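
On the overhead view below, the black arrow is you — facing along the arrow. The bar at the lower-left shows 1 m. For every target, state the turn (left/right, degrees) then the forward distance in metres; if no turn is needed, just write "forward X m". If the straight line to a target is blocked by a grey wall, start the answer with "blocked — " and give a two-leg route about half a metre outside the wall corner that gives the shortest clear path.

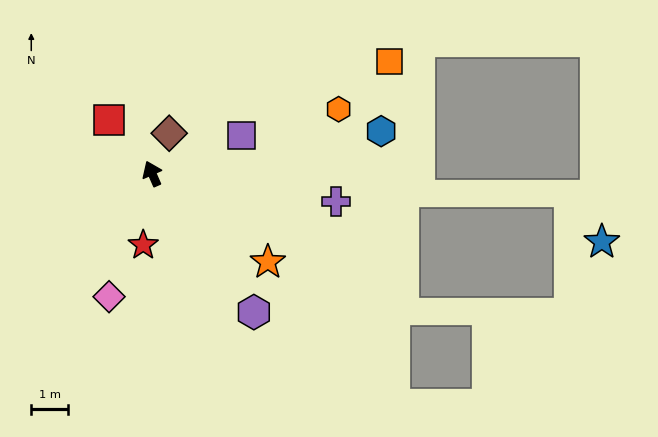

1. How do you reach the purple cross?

turn right 122°, forward 5.1 m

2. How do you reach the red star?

turn left 149°, forward 2.0 m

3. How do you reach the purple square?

turn right 90°, forward 2.6 m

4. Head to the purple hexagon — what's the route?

turn right 167°, forward 4.7 m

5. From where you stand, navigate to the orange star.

turn right 151°, forward 4.0 m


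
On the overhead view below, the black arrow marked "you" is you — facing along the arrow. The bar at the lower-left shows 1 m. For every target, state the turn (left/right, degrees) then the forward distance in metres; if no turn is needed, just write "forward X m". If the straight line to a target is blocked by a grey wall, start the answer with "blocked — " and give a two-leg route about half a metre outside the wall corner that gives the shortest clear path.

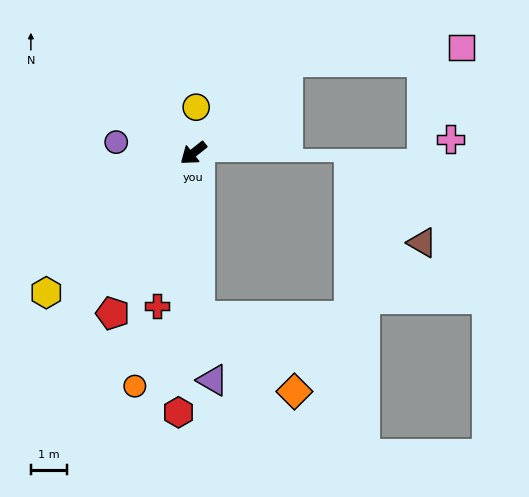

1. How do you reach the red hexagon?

turn left 48°, forward 7.1 m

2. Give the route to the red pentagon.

turn left 25°, forward 4.9 m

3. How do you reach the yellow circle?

turn right 132°, forward 1.3 m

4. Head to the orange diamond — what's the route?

blocked — turn left 54°, forward 4.5 m, then turn left 49°, forward 3.3 m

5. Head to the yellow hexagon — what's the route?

turn left 5°, forward 5.6 m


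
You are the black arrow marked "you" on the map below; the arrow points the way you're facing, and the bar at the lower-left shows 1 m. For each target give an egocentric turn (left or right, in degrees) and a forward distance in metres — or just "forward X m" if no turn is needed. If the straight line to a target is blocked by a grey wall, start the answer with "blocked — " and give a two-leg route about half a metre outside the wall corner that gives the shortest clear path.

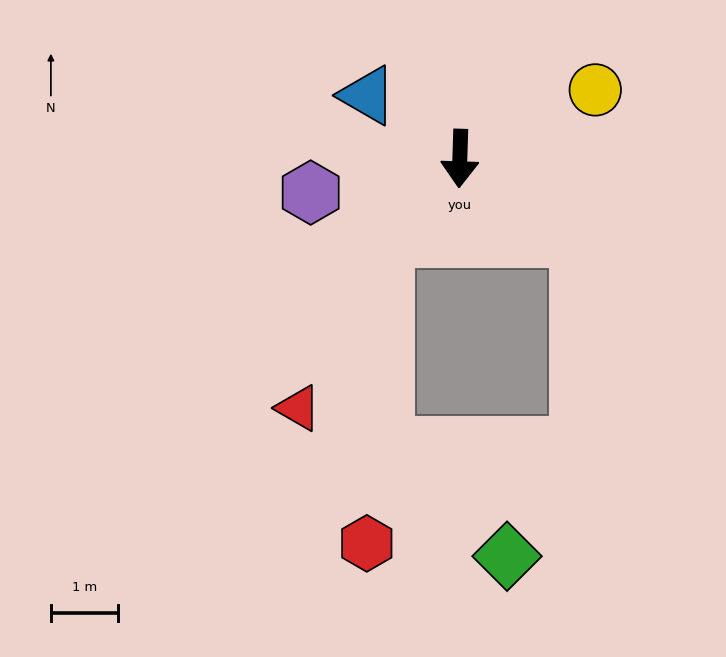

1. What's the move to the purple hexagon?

turn right 75°, forward 2.3 m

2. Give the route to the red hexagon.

blocked — turn right 41°, forward 1.6 m, then turn left 39°, forward 4.5 m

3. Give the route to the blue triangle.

turn right 123°, forward 1.7 m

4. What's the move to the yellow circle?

turn left 119°, forward 2.3 m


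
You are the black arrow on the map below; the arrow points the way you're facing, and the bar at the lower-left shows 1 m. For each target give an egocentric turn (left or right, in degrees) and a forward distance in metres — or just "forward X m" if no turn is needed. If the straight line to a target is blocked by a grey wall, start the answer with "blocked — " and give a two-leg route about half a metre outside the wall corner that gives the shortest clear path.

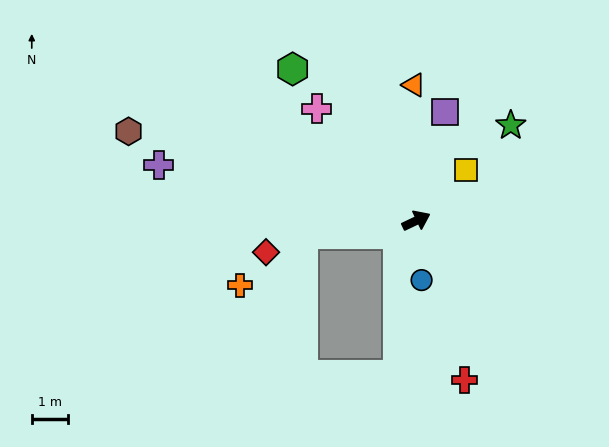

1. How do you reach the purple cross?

turn left 142°, forward 7.3 m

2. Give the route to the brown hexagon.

turn left 137°, forward 8.3 m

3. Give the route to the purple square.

turn left 50°, forward 3.1 m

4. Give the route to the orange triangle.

turn left 66°, forward 3.7 m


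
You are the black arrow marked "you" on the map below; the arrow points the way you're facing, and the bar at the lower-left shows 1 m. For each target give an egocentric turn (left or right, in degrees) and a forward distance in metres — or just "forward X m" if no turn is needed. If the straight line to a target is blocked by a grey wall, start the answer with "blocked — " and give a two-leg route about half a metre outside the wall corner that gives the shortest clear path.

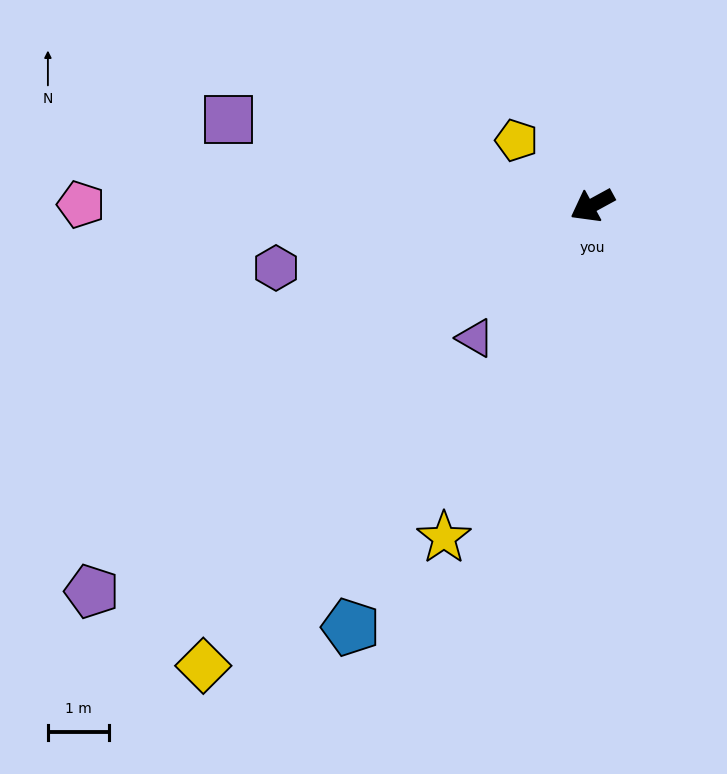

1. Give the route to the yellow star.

turn left 37°, forward 5.9 m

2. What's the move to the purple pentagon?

turn left 9°, forward 10.3 m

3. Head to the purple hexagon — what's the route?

turn right 17°, forward 5.3 m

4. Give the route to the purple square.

turn right 42°, forward 6.1 m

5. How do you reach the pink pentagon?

turn right 29°, forward 8.3 m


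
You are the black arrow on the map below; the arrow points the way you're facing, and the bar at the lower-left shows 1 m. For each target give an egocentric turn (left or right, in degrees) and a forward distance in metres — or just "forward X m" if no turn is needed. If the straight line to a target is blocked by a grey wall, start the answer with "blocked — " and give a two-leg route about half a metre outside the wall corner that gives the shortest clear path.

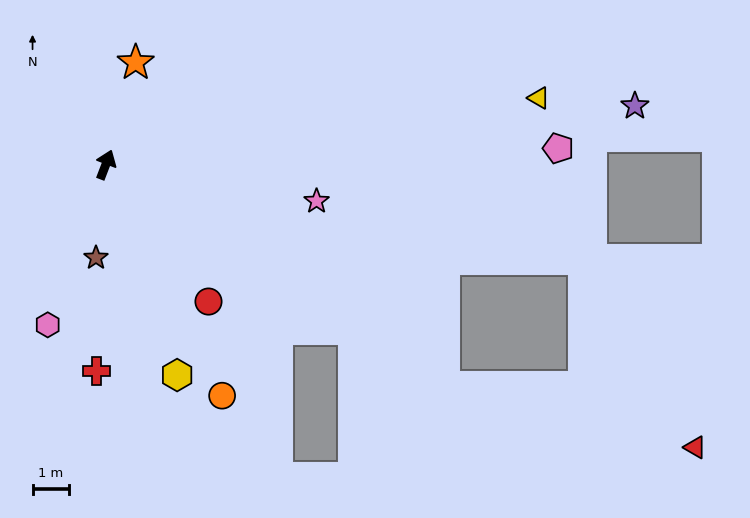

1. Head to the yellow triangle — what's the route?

turn right 60°, forward 11.9 m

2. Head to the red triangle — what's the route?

blocked — turn right 102°, forward 11.0 m, then turn left 19°, forward 7.0 m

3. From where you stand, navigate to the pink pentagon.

turn right 67°, forward 12.3 m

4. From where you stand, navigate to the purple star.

turn right 63°, forward 14.4 m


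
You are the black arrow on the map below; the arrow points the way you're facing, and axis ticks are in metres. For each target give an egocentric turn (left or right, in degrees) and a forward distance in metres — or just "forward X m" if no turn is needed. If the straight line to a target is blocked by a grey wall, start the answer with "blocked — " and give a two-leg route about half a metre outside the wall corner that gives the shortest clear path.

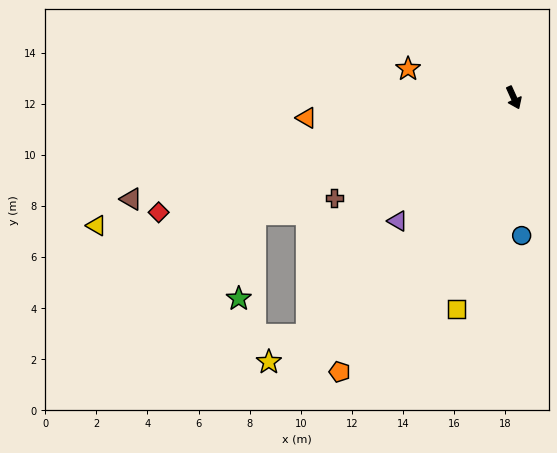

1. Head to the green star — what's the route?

blocked — turn right 90°, forward 11.1 m, then turn left 54°, forward 3.3 m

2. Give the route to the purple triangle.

turn right 68°, forward 6.6 m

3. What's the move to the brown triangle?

turn right 100°, forward 15.5 m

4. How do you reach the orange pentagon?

turn right 57°, forward 12.7 m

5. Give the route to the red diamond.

turn right 96°, forward 14.6 m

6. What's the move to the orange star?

turn right 130°, forward 4.3 m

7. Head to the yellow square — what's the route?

turn right 39°, forward 8.6 m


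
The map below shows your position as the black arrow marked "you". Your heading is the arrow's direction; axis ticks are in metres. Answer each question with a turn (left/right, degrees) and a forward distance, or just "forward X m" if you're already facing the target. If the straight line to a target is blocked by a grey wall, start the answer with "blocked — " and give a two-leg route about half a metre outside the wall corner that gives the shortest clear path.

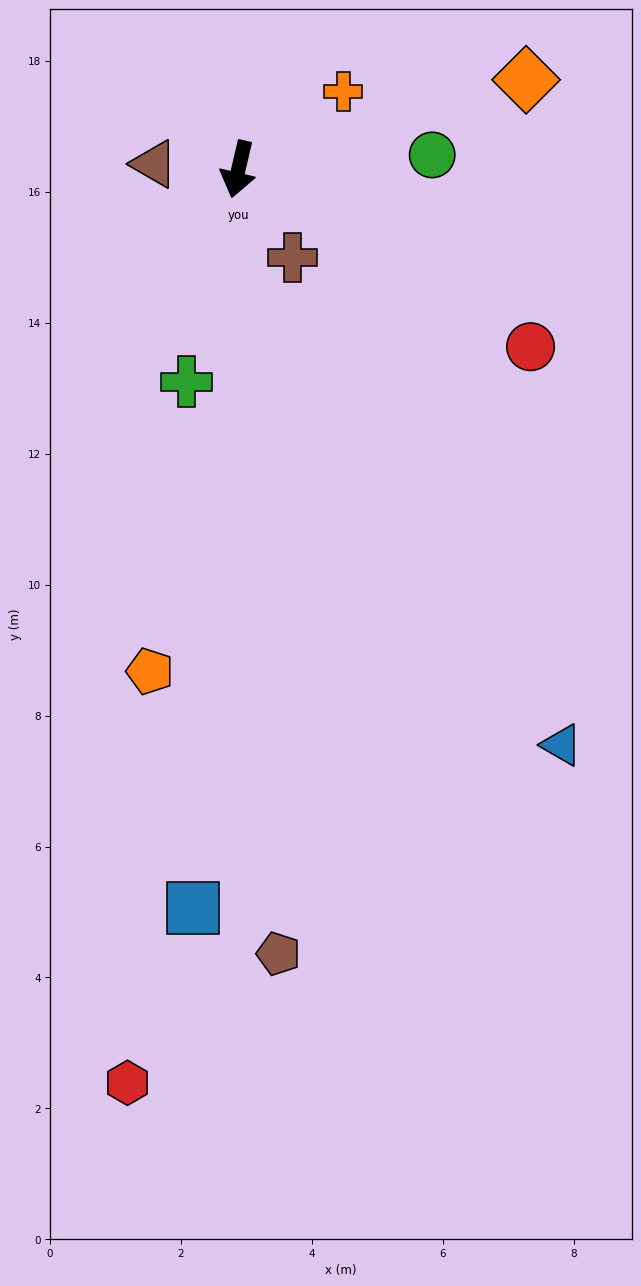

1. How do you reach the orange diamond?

turn left 120°, forward 4.6 m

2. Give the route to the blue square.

turn left 10°, forward 11.3 m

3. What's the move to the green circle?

turn left 107°, forward 3.0 m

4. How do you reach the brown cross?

turn left 45°, forward 1.6 m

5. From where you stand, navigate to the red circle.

turn left 72°, forward 5.2 m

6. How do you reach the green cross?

forward 3.3 m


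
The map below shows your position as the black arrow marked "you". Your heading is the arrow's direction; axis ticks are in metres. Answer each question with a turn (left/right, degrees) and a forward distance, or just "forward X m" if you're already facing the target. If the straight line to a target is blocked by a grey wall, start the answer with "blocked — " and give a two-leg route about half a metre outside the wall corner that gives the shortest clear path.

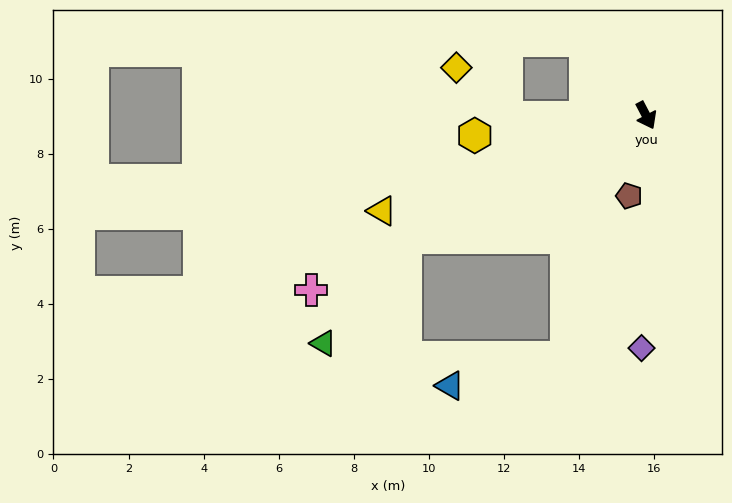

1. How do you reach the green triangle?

blocked — turn right 91°, forward 7.2 m, then turn left 25°, forward 3.6 m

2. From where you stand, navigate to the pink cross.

turn right 90°, forward 10.1 m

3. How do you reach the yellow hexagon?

turn right 111°, forward 4.6 m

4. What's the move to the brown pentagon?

turn right 40°, forward 2.2 m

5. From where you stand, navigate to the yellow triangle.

turn right 98°, forward 7.5 m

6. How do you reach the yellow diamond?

blocked — turn right 117°, forward 3.7 m, then turn right 45°, forward 1.9 m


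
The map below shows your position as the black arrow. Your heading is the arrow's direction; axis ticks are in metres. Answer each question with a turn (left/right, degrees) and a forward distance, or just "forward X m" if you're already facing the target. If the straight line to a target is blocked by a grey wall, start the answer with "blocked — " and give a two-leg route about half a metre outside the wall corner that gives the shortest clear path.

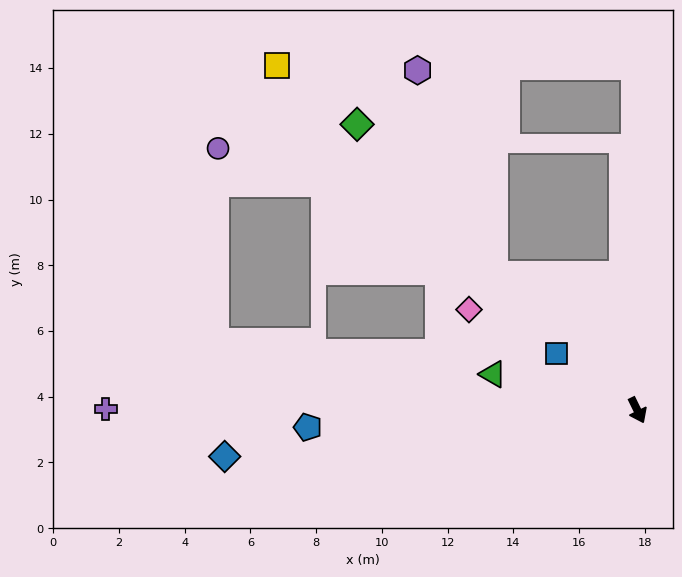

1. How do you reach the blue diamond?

turn right 110°, forward 12.6 m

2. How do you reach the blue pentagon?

turn right 113°, forward 10.0 m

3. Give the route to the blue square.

turn right 151°, forward 3.0 m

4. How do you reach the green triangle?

turn right 130°, forward 4.5 m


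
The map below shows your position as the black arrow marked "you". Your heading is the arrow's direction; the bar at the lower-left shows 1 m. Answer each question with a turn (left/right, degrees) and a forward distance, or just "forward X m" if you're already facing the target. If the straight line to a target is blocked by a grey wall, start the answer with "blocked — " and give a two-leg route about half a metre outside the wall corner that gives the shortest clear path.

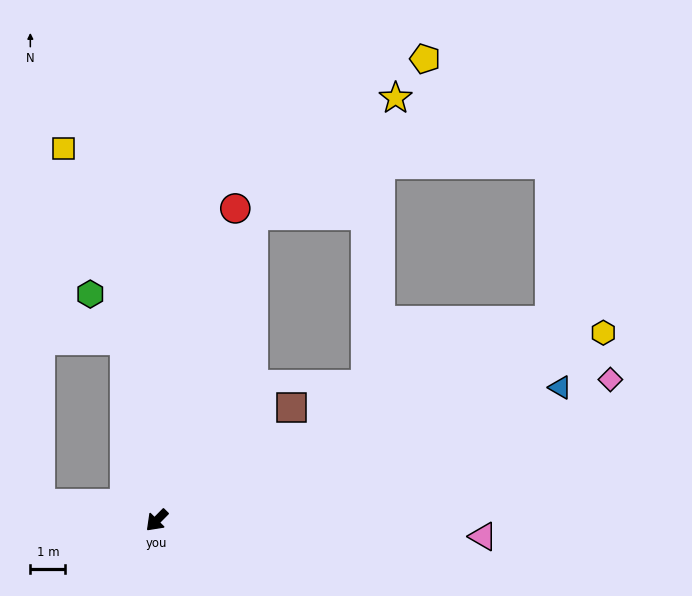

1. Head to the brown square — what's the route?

turn left 175°, forward 5.0 m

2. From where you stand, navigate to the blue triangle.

turn left 153°, forward 12.1 m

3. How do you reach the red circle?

turn right 149°, forward 9.2 m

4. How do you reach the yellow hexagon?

turn left 157°, forward 13.8 m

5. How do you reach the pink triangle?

turn left 132°, forward 9.3 m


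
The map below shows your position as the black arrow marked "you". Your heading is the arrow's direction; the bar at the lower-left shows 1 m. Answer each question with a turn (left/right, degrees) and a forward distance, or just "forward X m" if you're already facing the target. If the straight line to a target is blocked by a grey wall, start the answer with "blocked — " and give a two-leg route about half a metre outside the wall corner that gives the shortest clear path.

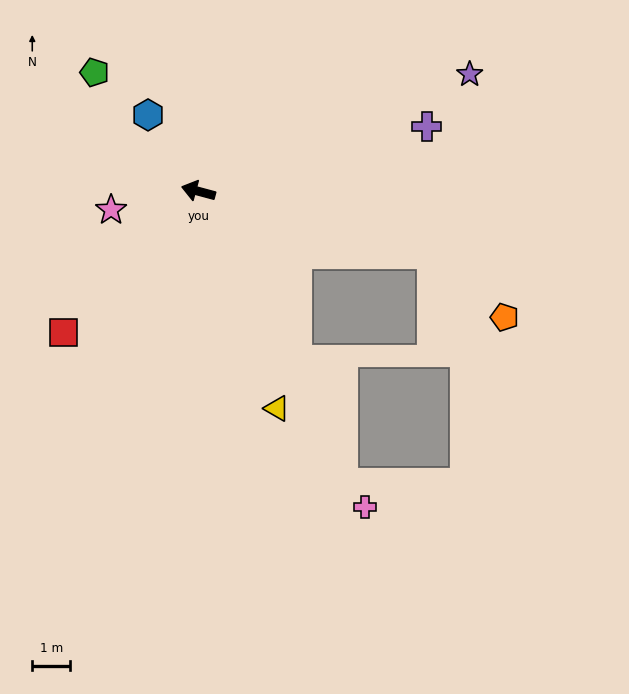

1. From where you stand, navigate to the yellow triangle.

turn left 125°, forward 6.1 m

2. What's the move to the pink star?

turn left 27°, forward 2.4 m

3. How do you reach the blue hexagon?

turn right 42°, forward 2.4 m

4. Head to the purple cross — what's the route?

turn right 149°, forward 6.3 m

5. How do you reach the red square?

turn left 61°, forward 5.2 m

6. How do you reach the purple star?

turn right 142°, forward 7.8 m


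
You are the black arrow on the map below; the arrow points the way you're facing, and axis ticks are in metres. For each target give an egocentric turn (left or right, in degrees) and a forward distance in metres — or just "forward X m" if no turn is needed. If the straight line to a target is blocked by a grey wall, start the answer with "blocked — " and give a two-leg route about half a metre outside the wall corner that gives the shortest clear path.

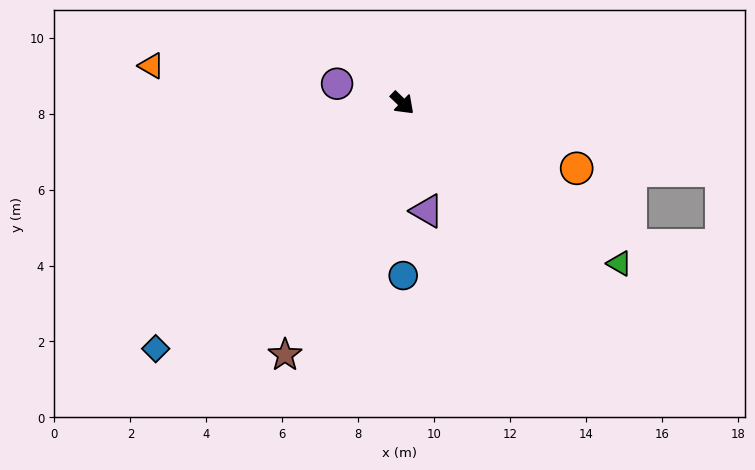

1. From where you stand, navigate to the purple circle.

turn right 153°, forward 1.8 m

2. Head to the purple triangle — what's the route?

turn right 33°, forward 2.9 m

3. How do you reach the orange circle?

turn left 23°, forward 4.9 m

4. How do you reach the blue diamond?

turn right 91°, forward 9.2 m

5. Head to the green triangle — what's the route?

turn left 7°, forward 7.1 m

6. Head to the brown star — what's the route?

turn right 71°, forward 7.3 m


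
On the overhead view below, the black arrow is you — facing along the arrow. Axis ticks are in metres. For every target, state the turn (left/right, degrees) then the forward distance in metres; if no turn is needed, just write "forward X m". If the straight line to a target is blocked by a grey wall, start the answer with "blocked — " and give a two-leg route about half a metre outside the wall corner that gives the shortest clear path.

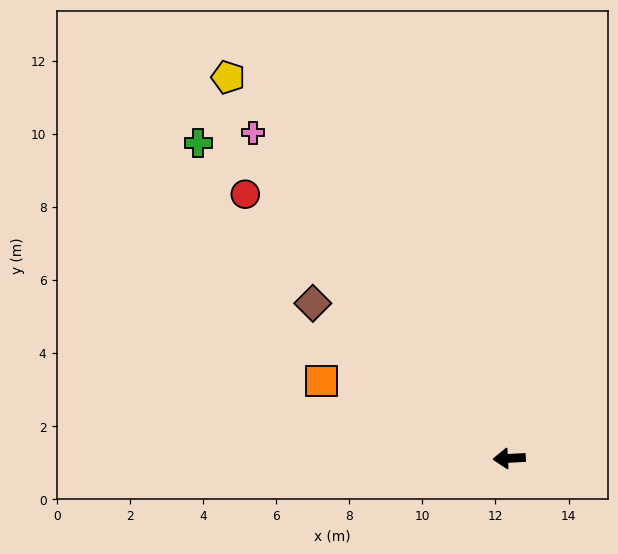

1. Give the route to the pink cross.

turn right 55°, forward 11.3 m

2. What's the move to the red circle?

turn right 48°, forward 10.2 m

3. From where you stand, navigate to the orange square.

turn right 25°, forward 5.6 m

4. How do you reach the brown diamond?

turn right 41°, forward 6.8 m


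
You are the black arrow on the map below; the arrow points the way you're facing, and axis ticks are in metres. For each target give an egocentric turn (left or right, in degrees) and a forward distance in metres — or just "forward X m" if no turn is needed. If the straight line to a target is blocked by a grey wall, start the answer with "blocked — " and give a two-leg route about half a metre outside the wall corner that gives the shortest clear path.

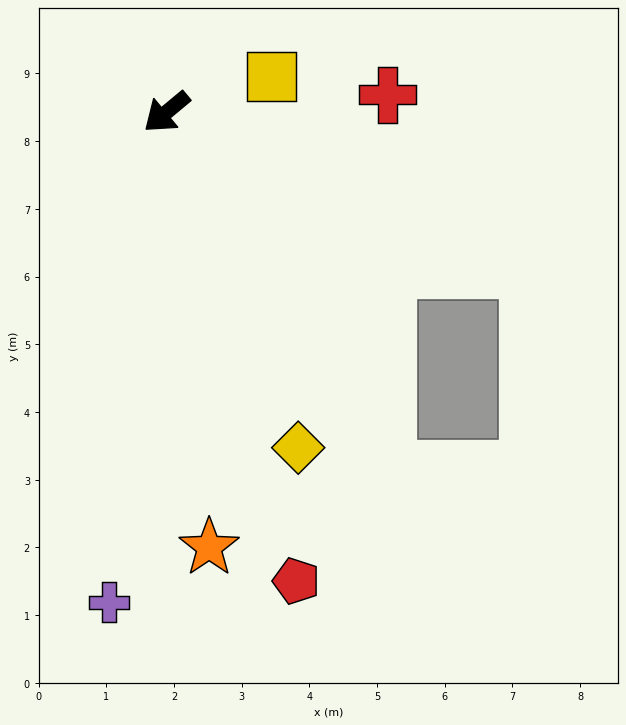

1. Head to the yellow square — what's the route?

turn left 159°, forward 1.6 m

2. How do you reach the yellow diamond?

turn left 72°, forward 5.3 m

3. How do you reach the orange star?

turn left 56°, forward 6.5 m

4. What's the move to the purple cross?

turn left 44°, forward 7.3 m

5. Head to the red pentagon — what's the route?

turn left 66°, forward 7.2 m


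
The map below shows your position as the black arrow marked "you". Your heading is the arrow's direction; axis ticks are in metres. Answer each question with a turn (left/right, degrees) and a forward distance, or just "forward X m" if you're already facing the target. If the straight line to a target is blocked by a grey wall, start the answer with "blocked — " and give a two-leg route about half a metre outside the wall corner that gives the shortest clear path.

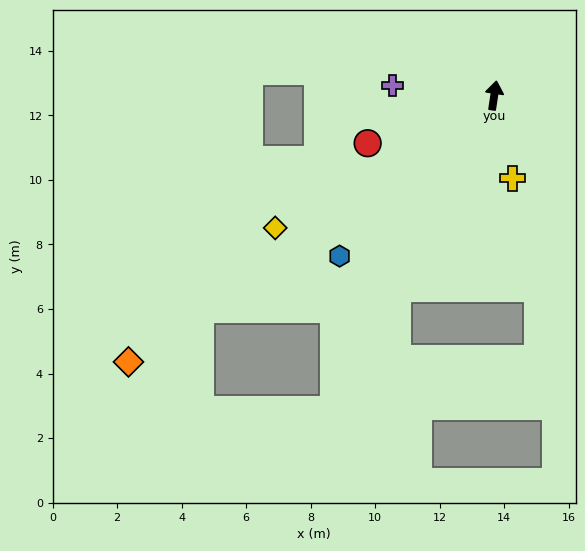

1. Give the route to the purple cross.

turn left 93°, forward 3.2 m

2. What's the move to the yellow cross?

turn right 159°, forward 2.6 m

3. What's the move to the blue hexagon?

turn left 145°, forward 6.9 m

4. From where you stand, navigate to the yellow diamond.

turn left 130°, forward 7.9 m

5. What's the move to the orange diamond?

turn left 135°, forward 14.0 m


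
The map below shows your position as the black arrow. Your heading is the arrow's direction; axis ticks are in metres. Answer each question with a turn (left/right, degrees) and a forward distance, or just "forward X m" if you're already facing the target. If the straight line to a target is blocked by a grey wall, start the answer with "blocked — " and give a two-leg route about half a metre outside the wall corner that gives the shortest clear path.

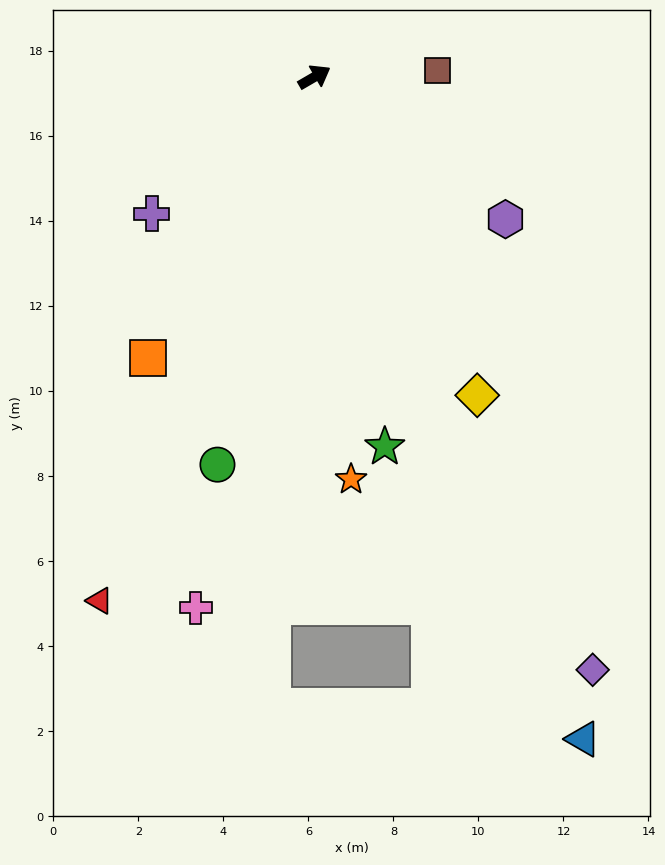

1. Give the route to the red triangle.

turn right 142°, forward 13.3 m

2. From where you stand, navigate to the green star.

turn right 109°, forward 8.9 m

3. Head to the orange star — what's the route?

turn right 115°, forward 9.5 m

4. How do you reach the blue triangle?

turn right 98°, forward 16.8 m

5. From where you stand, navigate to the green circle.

turn right 134°, forward 9.4 m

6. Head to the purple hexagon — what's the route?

turn right 67°, forward 5.6 m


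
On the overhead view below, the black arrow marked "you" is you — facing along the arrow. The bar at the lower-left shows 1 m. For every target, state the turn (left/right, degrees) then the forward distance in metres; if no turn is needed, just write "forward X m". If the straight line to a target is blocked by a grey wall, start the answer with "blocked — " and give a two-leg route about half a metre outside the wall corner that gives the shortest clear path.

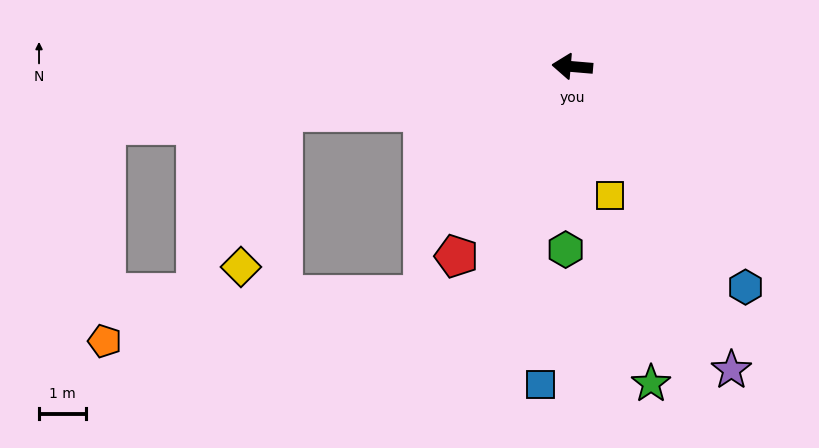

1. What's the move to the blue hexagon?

turn left 133°, forward 6.0 m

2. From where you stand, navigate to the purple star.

turn left 123°, forward 7.4 m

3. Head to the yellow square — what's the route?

turn left 111°, forward 2.9 m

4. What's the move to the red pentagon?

turn left 63°, forward 4.8 m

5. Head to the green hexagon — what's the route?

turn left 93°, forward 3.9 m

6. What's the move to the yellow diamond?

blocked — turn left 14°, forward 6.3 m, then turn left 66°, forward 3.5 m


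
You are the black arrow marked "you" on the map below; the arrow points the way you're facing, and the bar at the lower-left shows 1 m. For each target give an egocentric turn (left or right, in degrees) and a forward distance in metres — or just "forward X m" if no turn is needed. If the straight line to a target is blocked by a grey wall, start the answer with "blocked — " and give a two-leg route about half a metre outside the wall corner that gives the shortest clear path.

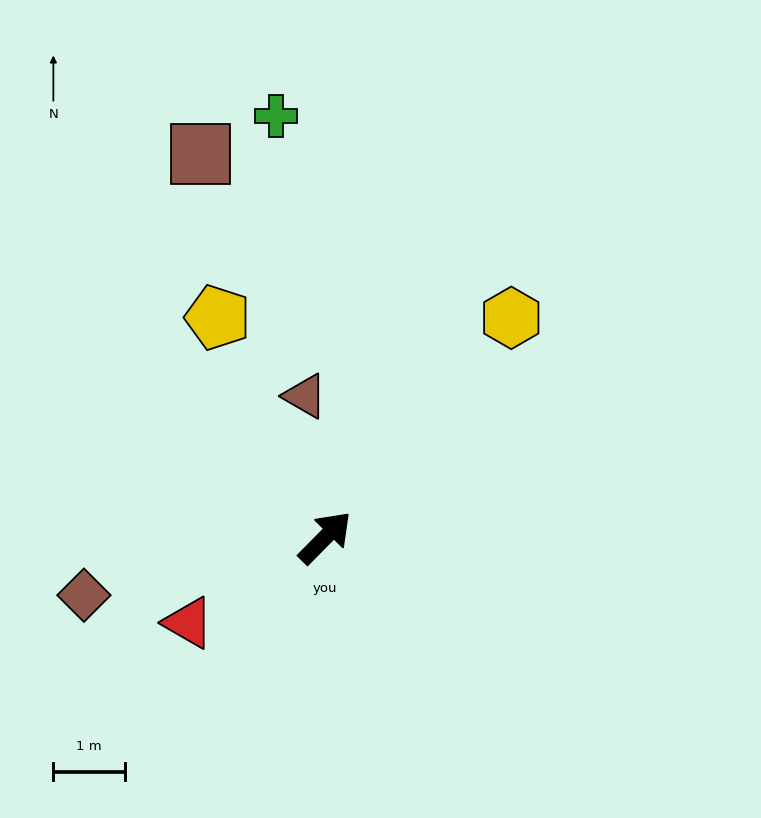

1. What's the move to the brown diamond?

turn left 148°, forward 3.5 m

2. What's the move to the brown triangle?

turn left 53°, forward 2.0 m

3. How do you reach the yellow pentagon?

turn left 71°, forward 3.4 m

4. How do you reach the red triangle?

turn left 167°, forward 2.3 m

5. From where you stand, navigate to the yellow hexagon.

turn left 4°, forward 4.0 m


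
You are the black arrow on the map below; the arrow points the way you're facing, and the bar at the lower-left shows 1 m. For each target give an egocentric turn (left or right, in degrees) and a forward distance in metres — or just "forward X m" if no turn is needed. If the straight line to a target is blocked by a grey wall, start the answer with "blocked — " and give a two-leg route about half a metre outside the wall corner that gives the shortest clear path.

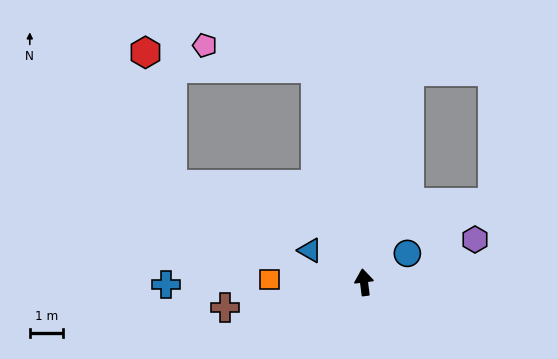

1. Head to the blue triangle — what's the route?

turn left 52°, forward 1.9 m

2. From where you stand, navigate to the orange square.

turn left 81°, forward 2.8 m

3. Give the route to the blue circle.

turn right 64°, forward 1.5 m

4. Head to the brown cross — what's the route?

turn left 93°, forward 4.2 m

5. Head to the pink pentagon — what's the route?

blocked — turn left 6°, forward 6.5 m, then turn left 65°, forward 3.4 m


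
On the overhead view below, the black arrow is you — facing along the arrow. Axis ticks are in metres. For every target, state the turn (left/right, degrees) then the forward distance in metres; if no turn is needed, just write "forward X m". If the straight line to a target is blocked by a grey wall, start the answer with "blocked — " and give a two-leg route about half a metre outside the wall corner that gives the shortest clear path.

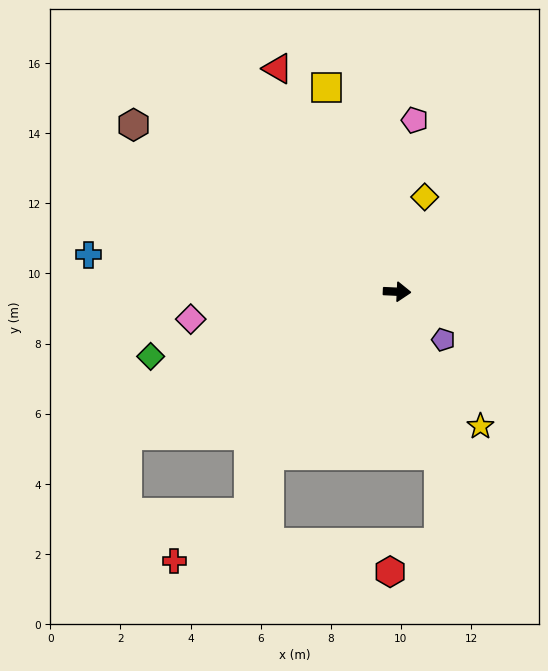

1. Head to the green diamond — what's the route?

turn right 163°, forward 7.3 m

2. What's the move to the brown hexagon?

turn left 150°, forward 8.9 m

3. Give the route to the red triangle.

turn left 121°, forward 7.2 m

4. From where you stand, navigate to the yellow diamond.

turn left 76°, forward 2.8 m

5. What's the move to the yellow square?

turn left 112°, forward 6.2 m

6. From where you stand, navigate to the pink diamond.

turn right 170°, forward 5.9 m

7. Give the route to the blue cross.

turn left 176°, forward 8.9 m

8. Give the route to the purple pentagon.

turn right 43°, forward 1.9 m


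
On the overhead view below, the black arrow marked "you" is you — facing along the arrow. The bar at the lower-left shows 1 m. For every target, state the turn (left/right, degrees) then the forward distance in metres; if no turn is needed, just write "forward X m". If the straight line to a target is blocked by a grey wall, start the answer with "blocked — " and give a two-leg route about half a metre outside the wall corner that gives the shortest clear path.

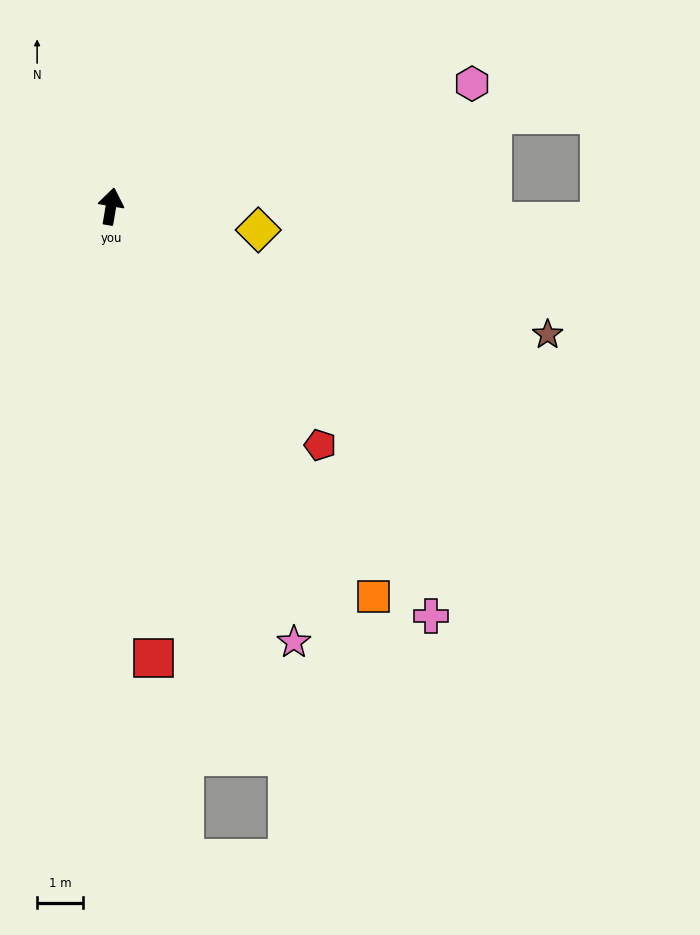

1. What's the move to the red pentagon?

turn right 129°, forward 6.8 m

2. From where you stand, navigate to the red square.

turn right 165°, forward 9.8 m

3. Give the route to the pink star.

turn right 148°, forward 10.2 m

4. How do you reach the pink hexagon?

turn right 62°, forward 8.2 m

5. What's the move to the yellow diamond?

turn right 90°, forward 3.2 m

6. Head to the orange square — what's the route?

turn right 137°, forward 10.1 m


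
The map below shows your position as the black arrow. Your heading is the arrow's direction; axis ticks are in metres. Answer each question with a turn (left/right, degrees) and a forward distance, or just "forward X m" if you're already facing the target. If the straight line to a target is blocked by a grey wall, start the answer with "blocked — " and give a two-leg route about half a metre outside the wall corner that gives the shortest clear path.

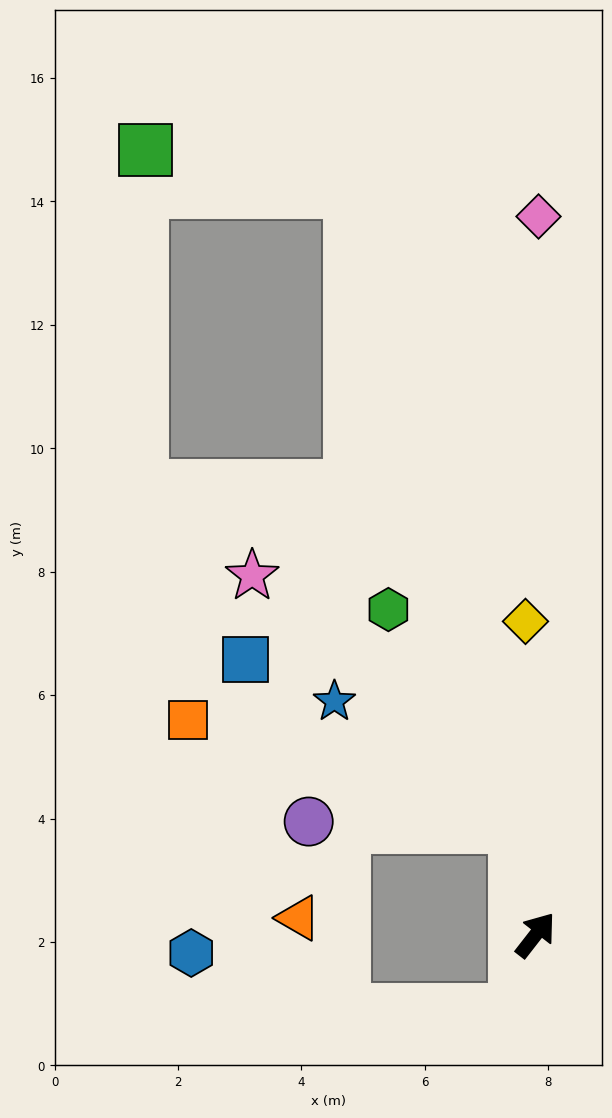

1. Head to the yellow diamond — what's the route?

turn left 40°, forward 5.1 m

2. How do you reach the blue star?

blocked — turn left 49°, forward 1.8 m, then turn left 44°, forward 3.6 m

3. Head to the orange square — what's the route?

blocked — turn left 49°, forward 1.8 m, then turn left 61°, forward 5.6 m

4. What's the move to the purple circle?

blocked — turn left 49°, forward 1.8 m, then turn left 77°, forward 3.3 m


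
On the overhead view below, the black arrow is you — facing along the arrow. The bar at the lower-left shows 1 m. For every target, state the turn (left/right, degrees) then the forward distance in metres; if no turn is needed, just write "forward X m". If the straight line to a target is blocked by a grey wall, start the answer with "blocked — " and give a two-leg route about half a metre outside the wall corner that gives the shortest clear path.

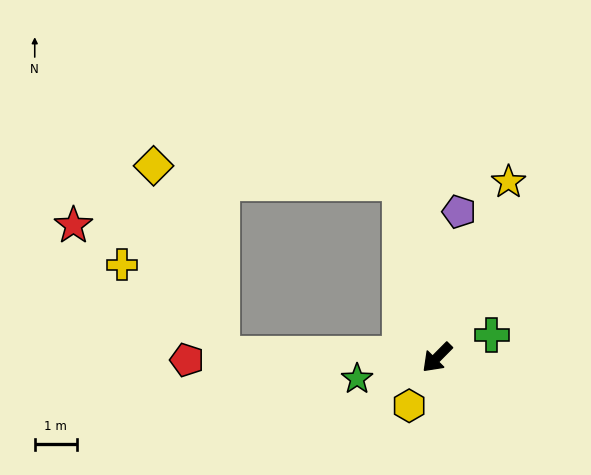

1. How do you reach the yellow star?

turn right 157°, forward 4.5 m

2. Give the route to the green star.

turn right 30°, forward 2.0 m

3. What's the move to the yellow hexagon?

turn left 15°, forward 1.3 m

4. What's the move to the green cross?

turn left 157°, forward 1.4 m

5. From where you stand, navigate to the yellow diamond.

blocked — turn right 123°, forward 4.2 m, then turn left 74°, forward 5.9 m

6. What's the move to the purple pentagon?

turn right 144°, forward 3.5 m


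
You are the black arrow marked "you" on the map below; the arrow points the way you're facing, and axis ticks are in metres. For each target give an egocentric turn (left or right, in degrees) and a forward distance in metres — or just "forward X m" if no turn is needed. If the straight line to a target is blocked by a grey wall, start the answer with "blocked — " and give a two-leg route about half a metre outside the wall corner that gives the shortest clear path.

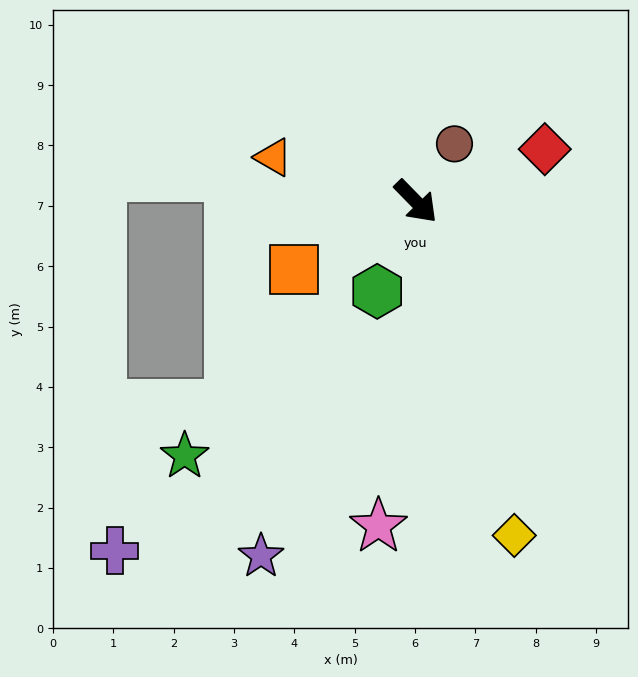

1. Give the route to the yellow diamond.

turn right 28°, forward 5.8 m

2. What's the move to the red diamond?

turn left 68°, forward 2.3 m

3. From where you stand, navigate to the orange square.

turn right 105°, forward 2.3 m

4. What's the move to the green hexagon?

turn right 68°, forward 1.6 m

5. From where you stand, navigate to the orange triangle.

turn right 152°, forward 2.5 m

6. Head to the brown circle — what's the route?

turn left 102°, forward 1.1 m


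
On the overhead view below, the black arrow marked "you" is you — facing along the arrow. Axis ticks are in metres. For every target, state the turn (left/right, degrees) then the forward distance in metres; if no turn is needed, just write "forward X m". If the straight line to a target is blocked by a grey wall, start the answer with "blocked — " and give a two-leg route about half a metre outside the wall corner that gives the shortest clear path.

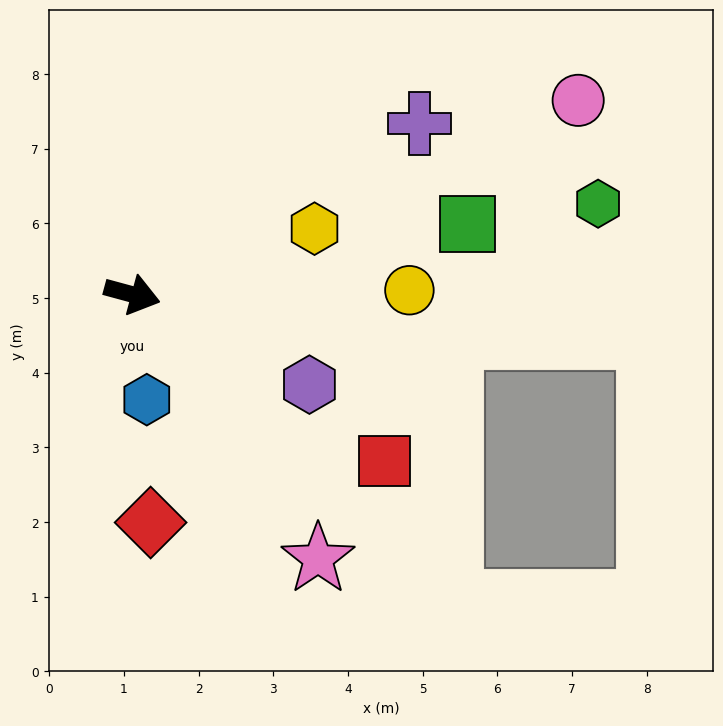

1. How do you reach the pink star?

turn right 40°, forward 4.3 m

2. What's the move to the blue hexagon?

turn right 67°, forward 1.4 m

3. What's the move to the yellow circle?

turn left 16°, forward 3.7 m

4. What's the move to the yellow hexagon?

turn left 35°, forward 2.6 m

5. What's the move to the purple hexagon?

turn right 12°, forward 2.7 m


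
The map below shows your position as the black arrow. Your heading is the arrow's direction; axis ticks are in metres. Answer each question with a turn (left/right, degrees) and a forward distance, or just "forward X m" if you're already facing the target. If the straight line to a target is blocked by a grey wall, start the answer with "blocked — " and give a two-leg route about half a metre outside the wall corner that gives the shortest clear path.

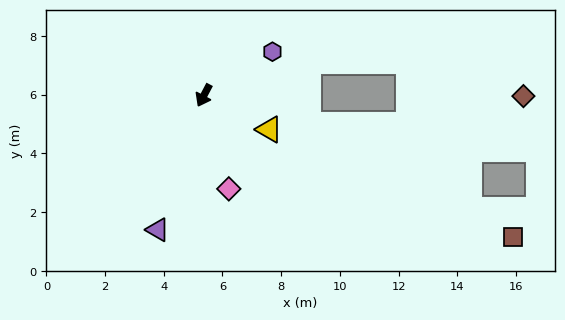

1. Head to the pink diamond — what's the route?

turn left 43°, forward 3.3 m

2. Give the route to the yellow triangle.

turn left 90°, forward 2.5 m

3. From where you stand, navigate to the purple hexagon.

turn left 150°, forward 2.8 m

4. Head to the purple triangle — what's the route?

turn left 9°, forward 4.8 m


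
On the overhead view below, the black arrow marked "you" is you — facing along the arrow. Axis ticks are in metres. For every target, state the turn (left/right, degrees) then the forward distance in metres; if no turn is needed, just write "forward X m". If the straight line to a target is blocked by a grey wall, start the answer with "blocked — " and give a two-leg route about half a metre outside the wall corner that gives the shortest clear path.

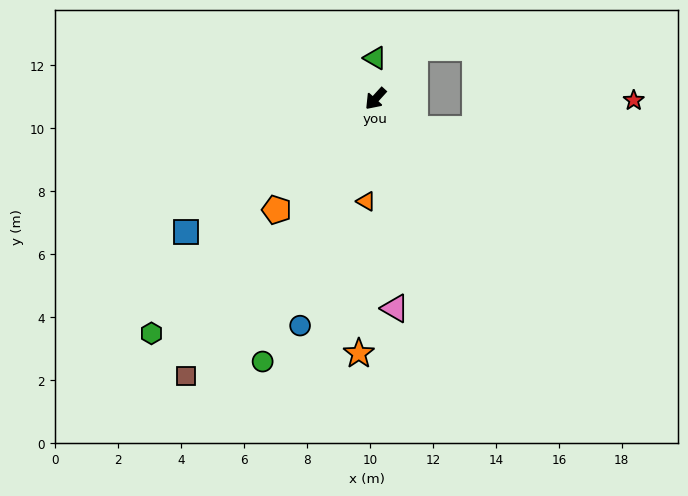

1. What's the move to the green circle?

turn left 19°, forward 9.1 m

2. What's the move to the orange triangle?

turn left 37°, forward 3.3 m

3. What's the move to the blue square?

turn right 13°, forward 7.4 m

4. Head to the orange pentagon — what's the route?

forward 4.7 m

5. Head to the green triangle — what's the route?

turn right 137°, forward 1.3 m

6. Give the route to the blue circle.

turn left 24°, forward 7.6 m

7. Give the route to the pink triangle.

turn left 48°, forward 6.7 m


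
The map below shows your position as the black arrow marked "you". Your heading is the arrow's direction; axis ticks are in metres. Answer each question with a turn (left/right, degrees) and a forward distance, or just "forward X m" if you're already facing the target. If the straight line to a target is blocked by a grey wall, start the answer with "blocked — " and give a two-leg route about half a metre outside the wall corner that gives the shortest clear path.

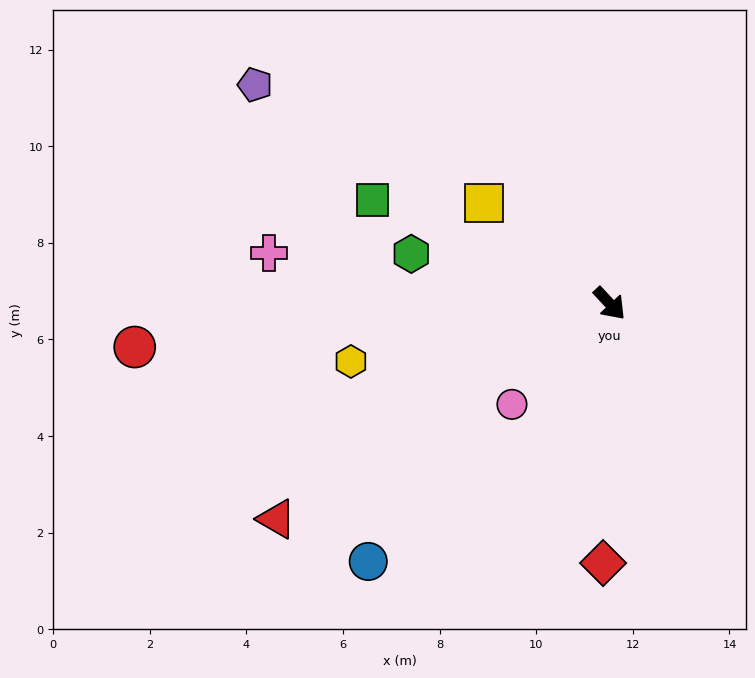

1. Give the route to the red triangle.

turn right 100°, forward 8.2 m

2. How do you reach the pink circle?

turn right 87°, forward 2.9 m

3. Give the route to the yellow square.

turn right 172°, forward 3.3 m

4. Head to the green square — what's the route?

turn right 157°, forward 5.4 m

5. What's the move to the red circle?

turn right 128°, forward 9.9 m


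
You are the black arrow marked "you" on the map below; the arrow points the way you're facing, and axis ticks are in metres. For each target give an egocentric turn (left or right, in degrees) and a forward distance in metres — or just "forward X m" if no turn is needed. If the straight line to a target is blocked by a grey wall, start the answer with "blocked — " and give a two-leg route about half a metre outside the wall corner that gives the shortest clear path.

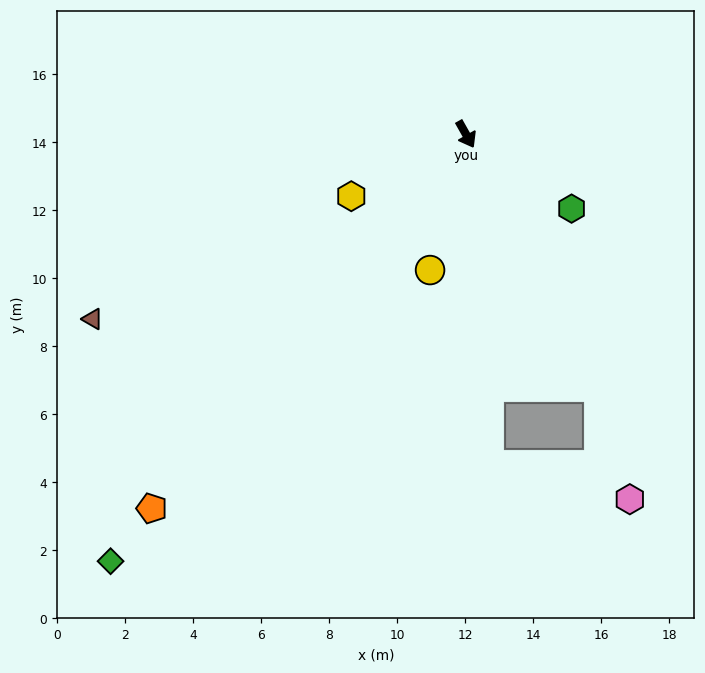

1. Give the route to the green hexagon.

turn left 25°, forward 3.8 m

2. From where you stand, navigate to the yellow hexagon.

turn right 91°, forward 3.8 m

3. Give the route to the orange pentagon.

turn right 69°, forward 14.4 m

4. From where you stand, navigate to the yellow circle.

turn right 44°, forward 4.1 m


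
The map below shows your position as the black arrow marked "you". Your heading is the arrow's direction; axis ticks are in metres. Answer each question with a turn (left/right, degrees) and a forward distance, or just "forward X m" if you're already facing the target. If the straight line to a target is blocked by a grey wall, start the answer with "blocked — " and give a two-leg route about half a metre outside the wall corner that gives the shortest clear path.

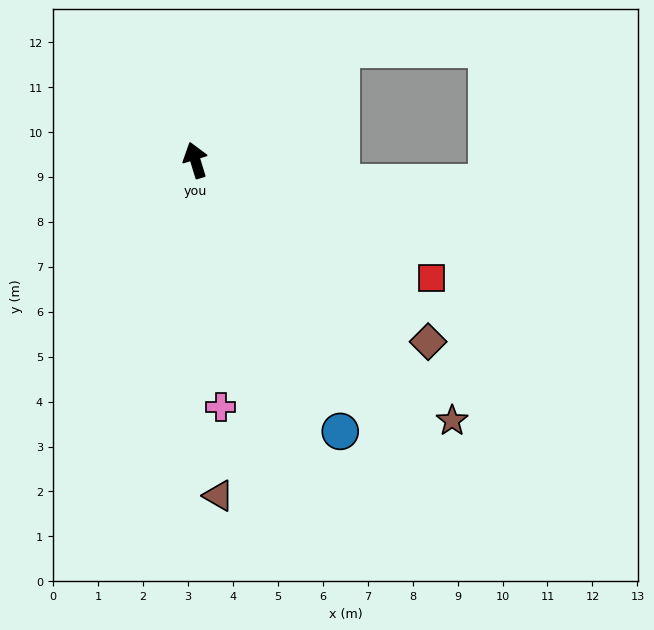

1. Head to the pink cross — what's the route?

turn left 169°, forward 5.5 m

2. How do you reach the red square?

turn right 134°, forward 5.9 m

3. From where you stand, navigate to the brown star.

turn right 152°, forward 8.1 m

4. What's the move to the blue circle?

turn right 169°, forward 6.8 m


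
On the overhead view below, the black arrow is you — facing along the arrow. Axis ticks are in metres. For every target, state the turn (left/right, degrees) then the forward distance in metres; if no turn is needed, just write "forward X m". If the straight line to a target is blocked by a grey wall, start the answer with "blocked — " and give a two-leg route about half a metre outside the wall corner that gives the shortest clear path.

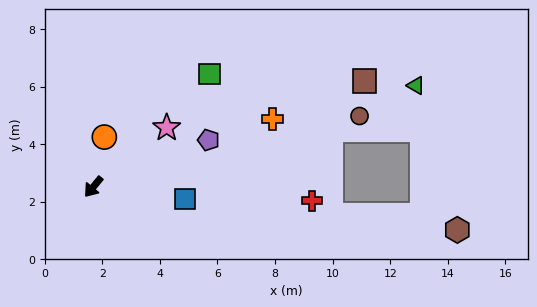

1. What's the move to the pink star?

turn left 168°, forward 3.3 m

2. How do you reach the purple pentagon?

turn left 152°, forward 4.3 m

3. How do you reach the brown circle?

turn left 144°, forward 9.6 m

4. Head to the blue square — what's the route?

turn left 122°, forward 3.2 m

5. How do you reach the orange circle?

turn right 153°, forward 1.8 m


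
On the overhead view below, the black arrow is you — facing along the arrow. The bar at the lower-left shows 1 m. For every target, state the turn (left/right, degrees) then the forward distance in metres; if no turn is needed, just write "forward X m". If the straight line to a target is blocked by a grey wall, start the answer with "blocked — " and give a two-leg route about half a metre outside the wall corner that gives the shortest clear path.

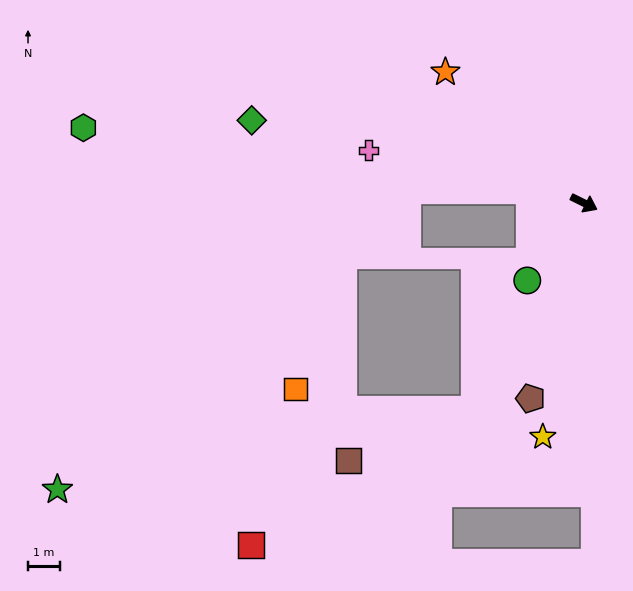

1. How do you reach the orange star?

turn left 163°, forward 6.0 m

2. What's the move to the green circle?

turn right 100°, forward 3.0 m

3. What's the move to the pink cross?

turn right 167°, forward 7.0 m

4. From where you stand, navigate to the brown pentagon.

turn right 79°, forward 6.4 m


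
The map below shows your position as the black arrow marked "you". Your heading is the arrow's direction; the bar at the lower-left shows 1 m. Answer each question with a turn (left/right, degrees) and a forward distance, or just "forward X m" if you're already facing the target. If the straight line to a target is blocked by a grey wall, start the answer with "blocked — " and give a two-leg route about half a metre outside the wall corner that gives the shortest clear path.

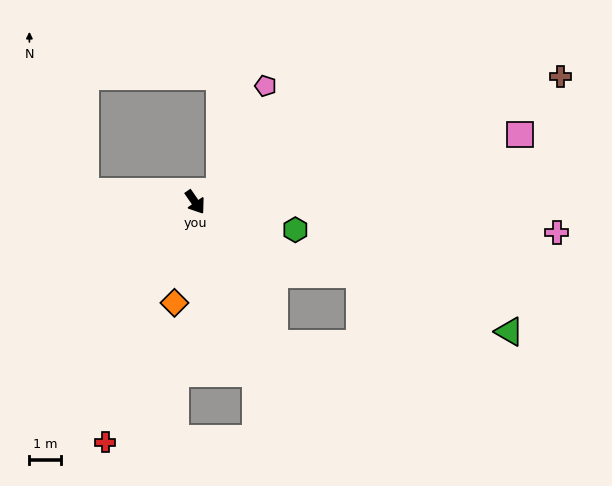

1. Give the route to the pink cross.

turn left 51°, forward 11.4 m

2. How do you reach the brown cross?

turn left 74°, forward 12.1 m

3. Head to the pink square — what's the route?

turn left 67°, forward 10.4 m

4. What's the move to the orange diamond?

turn right 46°, forward 3.2 m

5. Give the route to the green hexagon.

turn left 40°, forward 3.3 m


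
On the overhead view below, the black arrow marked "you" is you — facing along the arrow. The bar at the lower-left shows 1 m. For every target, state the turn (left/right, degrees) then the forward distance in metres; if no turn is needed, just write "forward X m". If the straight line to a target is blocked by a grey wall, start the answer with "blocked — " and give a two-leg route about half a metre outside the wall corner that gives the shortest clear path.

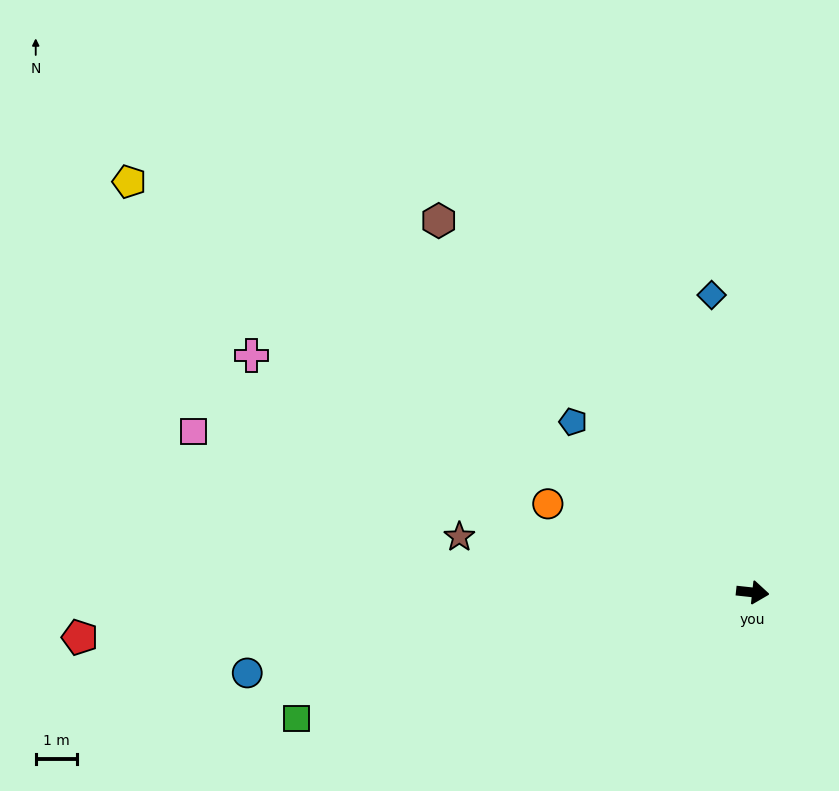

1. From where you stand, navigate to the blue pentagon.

turn left 143°, forward 6.0 m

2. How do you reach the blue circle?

turn right 165°, forward 12.5 m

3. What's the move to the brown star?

turn left 175°, forward 7.3 m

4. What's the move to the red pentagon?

turn right 170°, forward 16.4 m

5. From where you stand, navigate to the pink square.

turn left 170°, forward 14.2 m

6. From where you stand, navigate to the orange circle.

turn left 163°, forward 5.4 m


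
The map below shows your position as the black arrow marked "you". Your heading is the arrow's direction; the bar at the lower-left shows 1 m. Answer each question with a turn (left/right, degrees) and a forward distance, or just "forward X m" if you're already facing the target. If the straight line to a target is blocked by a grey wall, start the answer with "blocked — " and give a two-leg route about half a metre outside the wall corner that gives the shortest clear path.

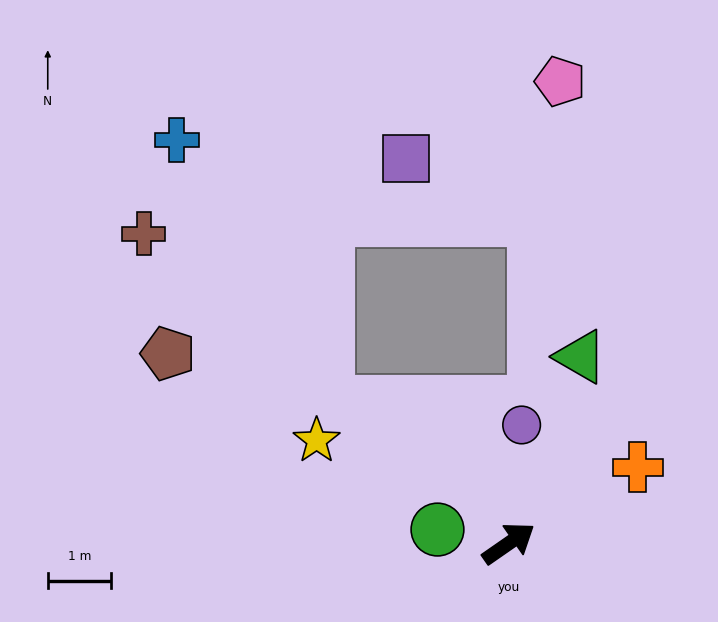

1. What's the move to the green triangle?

turn left 34°, forward 3.2 m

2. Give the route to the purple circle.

turn left 49°, forward 1.9 m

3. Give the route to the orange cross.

turn right 4°, forward 2.4 m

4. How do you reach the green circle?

turn left 134°, forward 1.1 m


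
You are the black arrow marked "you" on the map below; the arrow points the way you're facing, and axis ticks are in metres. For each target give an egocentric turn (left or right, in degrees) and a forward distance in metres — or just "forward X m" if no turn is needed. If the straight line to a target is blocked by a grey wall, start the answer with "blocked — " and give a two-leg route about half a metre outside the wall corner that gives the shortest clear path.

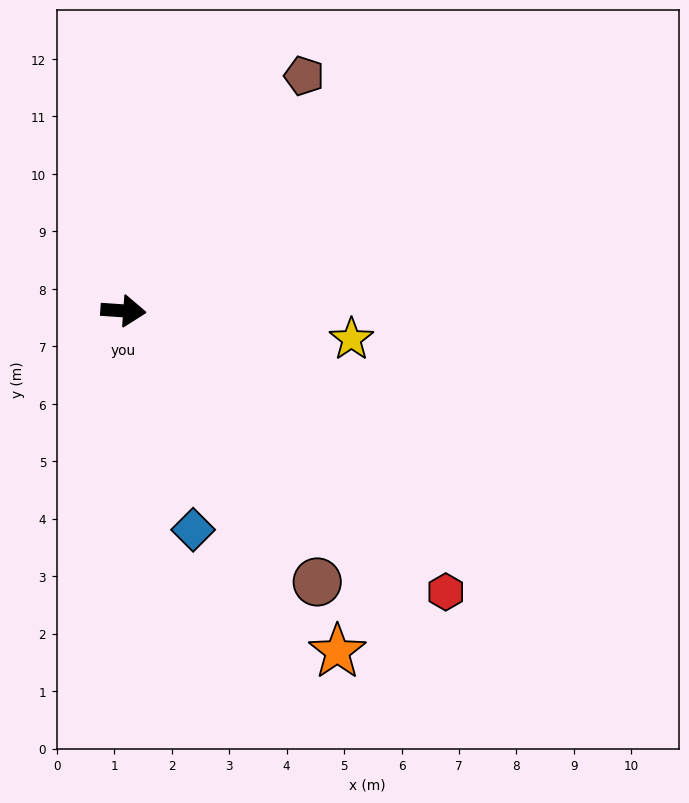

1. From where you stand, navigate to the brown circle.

turn right 50°, forward 5.8 m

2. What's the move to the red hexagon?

turn right 37°, forward 7.4 m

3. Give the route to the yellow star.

turn right 3°, forward 4.0 m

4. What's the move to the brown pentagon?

turn left 56°, forward 5.2 m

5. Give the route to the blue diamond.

turn right 68°, forward 4.0 m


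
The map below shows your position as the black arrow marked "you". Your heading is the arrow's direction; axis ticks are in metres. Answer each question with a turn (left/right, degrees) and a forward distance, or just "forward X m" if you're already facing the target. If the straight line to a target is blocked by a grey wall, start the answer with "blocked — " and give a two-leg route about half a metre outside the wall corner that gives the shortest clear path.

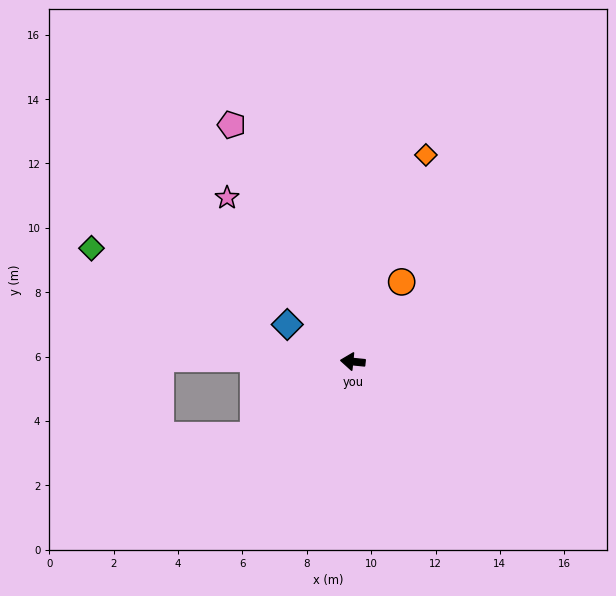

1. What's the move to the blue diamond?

turn right 24°, forward 2.3 m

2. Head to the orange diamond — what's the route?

turn right 104°, forward 6.8 m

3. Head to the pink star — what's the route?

turn right 47°, forward 6.4 m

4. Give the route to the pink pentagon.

turn right 57°, forward 8.3 m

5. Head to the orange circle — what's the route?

turn right 116°, forward 2.9 m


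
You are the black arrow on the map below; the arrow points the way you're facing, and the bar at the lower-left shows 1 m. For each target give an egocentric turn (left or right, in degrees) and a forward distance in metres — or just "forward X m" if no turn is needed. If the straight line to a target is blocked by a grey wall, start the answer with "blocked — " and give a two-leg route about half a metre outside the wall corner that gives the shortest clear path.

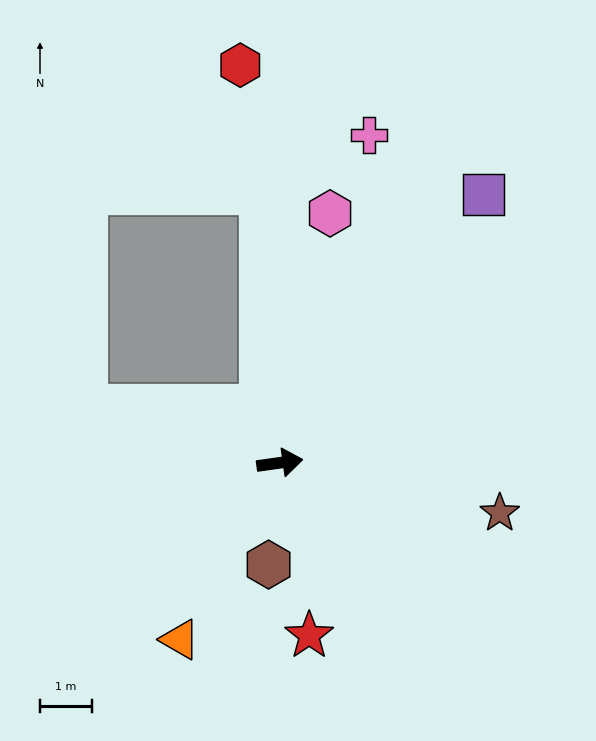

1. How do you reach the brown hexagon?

turn right 104°, forward 2.0 m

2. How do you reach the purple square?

turn left 45°, forward 6.5 m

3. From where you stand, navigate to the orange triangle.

turn right 128°, forward 3.9 m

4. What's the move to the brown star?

turn right 21°, forward 4.3 m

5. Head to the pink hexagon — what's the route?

turn left 71°, forward 4.9 m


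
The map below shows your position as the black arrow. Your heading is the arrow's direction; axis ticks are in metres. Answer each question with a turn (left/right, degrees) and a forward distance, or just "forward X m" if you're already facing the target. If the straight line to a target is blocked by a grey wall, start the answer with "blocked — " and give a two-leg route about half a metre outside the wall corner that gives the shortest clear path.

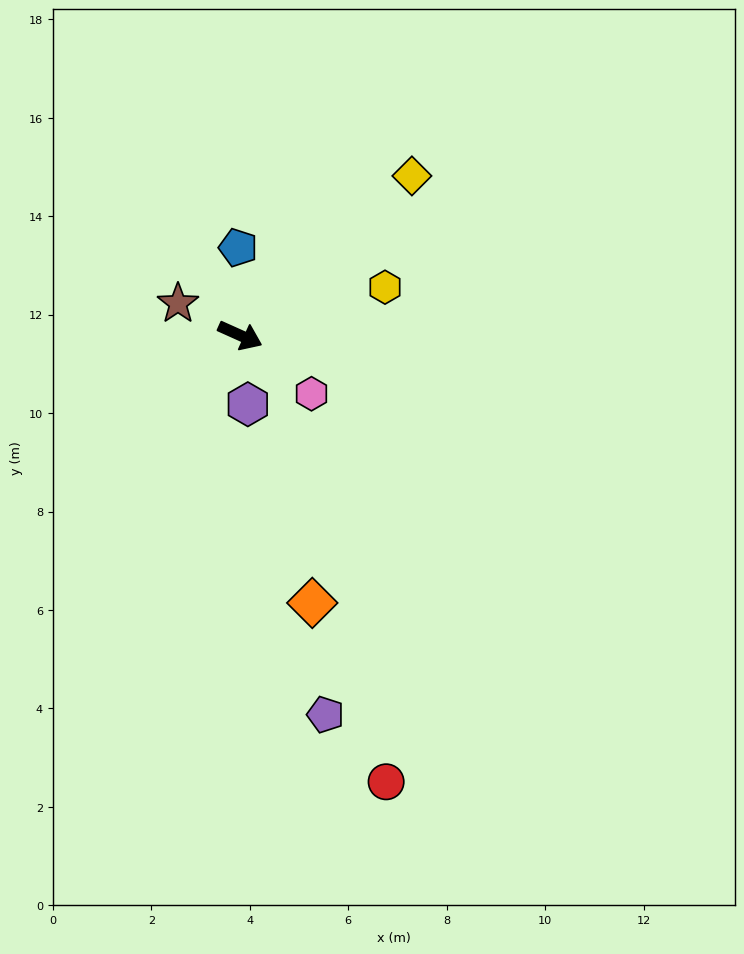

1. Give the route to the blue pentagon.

turn left 116°, forward 1.8 m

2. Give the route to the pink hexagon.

turn right 15°, forward 1.9 m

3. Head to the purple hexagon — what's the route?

turn right 60°, forward 1.4 m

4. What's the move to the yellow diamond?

turn left 67°, forward 4.8 m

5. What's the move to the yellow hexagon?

turn left 43°, forward 3.1 m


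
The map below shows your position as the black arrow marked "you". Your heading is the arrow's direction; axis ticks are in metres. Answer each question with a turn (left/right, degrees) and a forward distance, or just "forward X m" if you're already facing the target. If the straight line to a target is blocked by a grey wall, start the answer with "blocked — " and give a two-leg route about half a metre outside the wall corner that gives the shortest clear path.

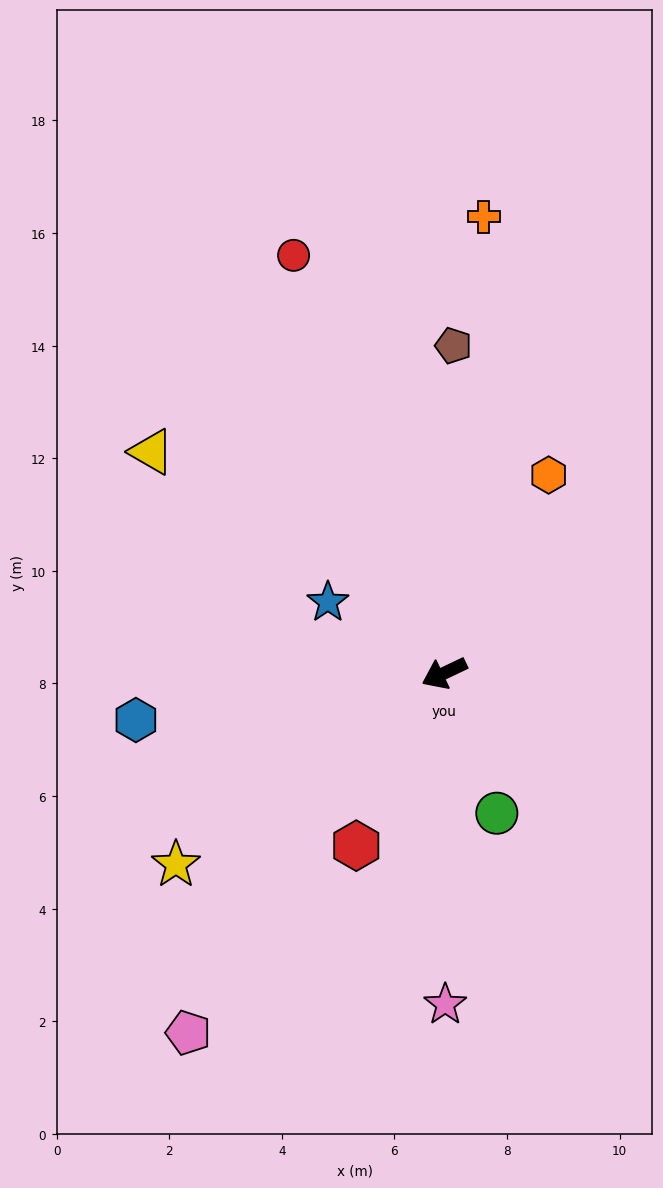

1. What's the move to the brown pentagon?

turn right 117°, forward 5.8 m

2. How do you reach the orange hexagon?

turn right 143°, forward 4.0 m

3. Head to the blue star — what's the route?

turn right 57°, forward 2.4 m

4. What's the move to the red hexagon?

turn left 38°, forward 3.4 m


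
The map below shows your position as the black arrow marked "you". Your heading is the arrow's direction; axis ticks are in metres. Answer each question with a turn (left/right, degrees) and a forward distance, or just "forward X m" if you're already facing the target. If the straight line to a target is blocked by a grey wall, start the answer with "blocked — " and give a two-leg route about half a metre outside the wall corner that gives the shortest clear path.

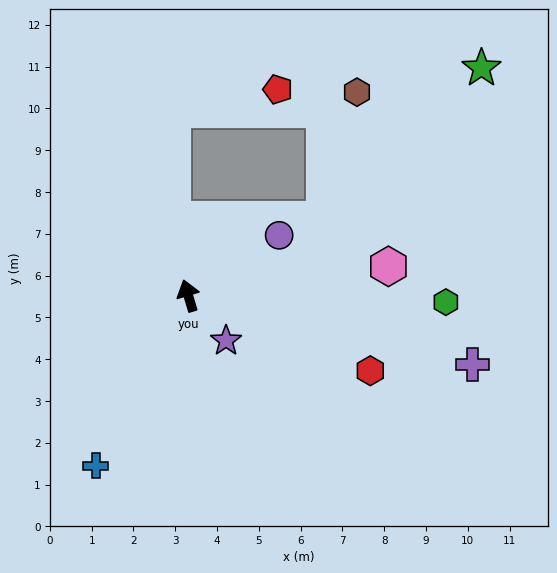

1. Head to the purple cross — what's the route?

turn right 120°, forward 7.0 m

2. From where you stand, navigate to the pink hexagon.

turn right 98°, forward 4.8 m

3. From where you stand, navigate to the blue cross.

turn left 135°, forward 4.6 m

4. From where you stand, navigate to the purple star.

turn right 157°, forward 1.4 m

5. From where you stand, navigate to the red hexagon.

turn right 129°, forward 4.7 m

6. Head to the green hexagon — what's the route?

turn right 108°, forward 6.2 m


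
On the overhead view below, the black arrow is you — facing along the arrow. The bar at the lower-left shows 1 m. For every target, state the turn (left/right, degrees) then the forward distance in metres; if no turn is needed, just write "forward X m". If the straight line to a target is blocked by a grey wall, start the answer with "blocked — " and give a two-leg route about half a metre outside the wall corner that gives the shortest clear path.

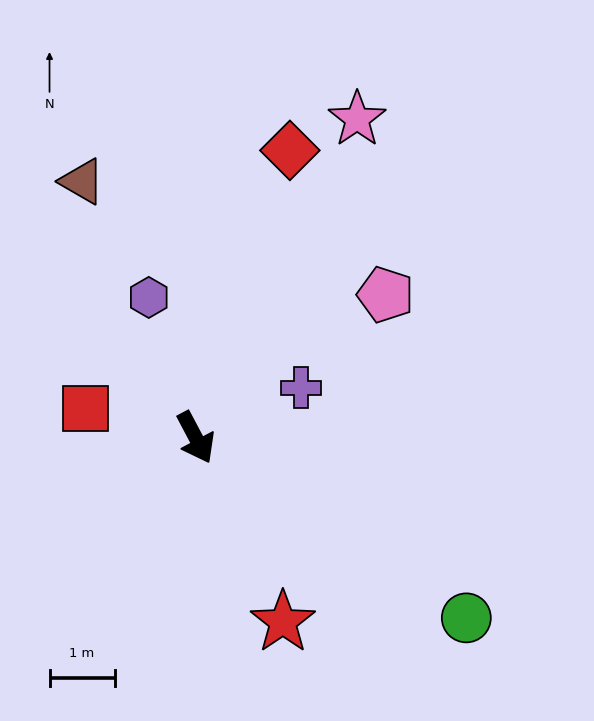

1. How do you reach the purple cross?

turn left 87°, forward 1.8 m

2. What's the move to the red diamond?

turn left 134°, forward 4.6 m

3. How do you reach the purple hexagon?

turn left 171°, forward 2.3 m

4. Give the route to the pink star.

turn left 125°, forward 5.5 m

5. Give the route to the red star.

turn right 3°, forward 3.1 m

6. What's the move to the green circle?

turn left 28°, forward 5.0 m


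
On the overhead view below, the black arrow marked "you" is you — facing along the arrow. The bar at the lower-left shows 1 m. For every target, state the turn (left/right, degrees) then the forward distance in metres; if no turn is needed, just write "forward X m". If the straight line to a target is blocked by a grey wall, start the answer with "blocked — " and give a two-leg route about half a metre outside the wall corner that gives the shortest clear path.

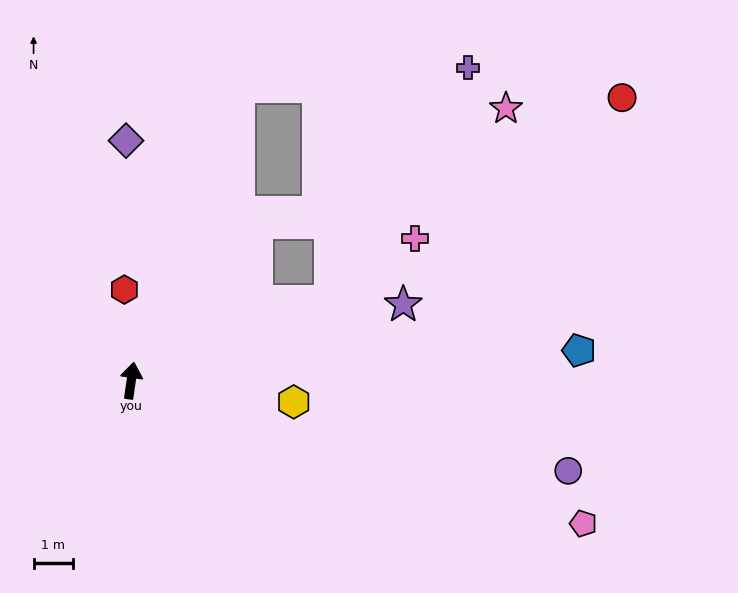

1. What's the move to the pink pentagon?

turn right 99°, forward 12.1 m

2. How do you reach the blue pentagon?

turn right 78°, forward 11.4 m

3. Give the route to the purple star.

turn right 66°, forward 7.2 m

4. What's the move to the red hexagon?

turn left 12°, forward 2.3 m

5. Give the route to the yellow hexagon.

turn right 89°, forward 4.2 m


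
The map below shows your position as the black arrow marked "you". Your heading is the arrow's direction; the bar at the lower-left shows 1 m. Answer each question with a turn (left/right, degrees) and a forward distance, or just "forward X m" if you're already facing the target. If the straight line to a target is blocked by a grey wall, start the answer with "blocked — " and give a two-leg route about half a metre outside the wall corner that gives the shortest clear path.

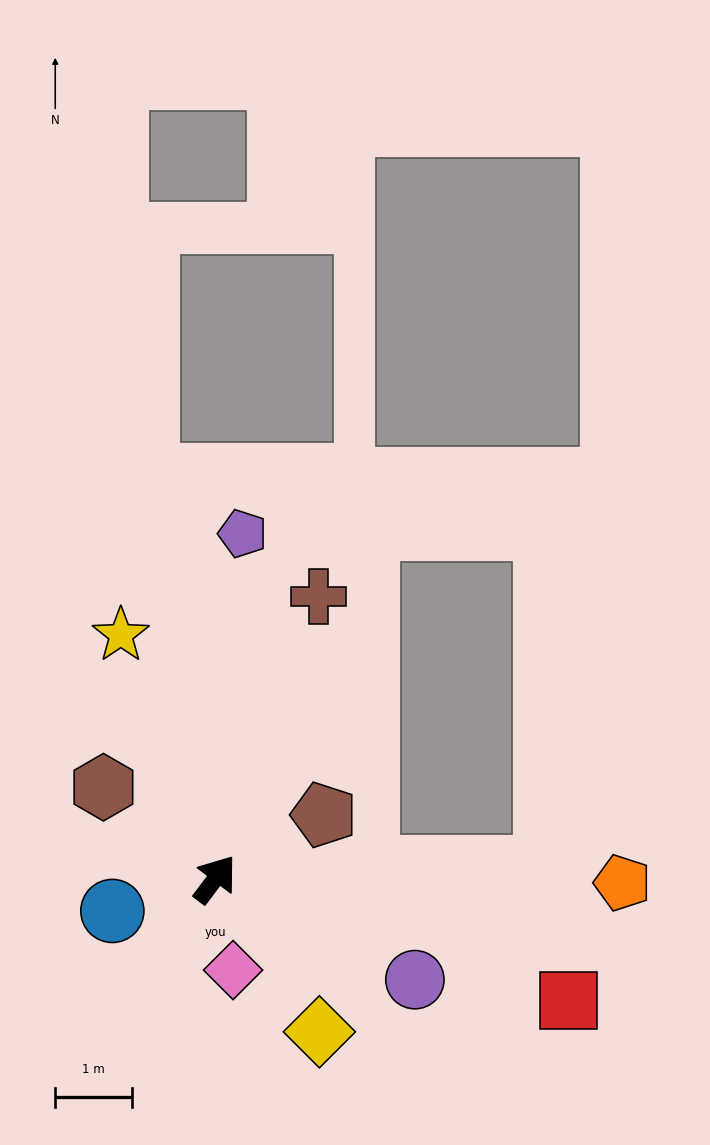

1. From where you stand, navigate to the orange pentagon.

turn right 53°, forward 5.3 m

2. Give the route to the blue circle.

turn left 144°, forward 1.4 m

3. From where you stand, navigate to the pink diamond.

turn right 132°, forward 1.2 m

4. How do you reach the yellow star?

turn left 58°, forward 3.4 m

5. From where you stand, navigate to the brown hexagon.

turn left 88°, forward 1.9 m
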